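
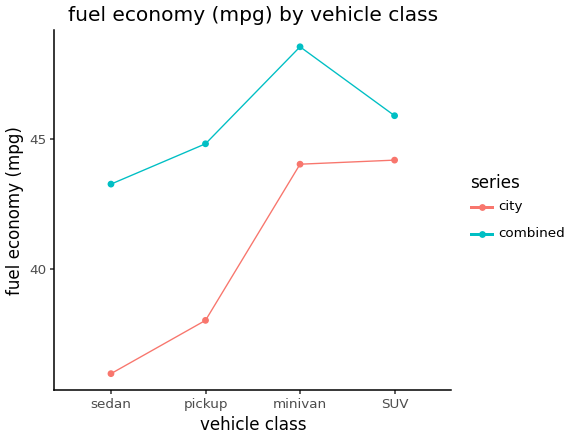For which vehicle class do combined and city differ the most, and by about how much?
sedan: combined ≈ 44, city ≈ 36 → gap ≈ 8. Next-largest (pickup) is only ≈ 6.

sedan, ≈ 8 mpg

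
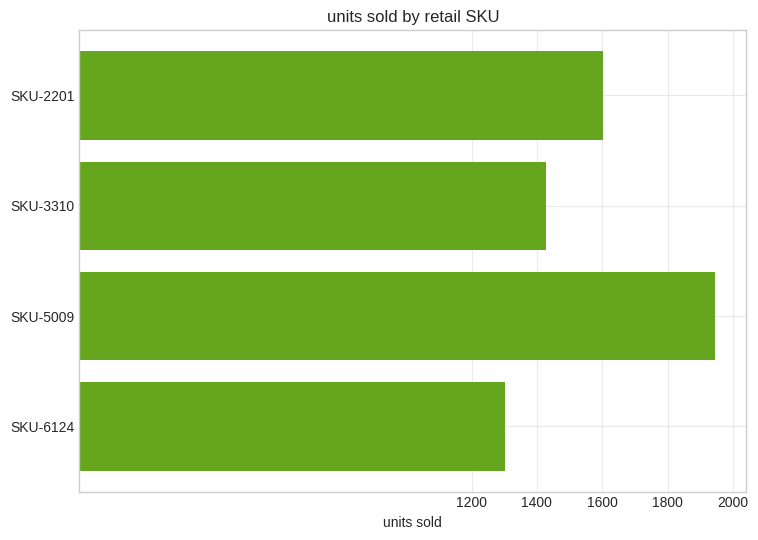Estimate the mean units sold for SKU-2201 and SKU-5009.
(1600 + 2000) / 2 ≈ 1800.

≈ 1800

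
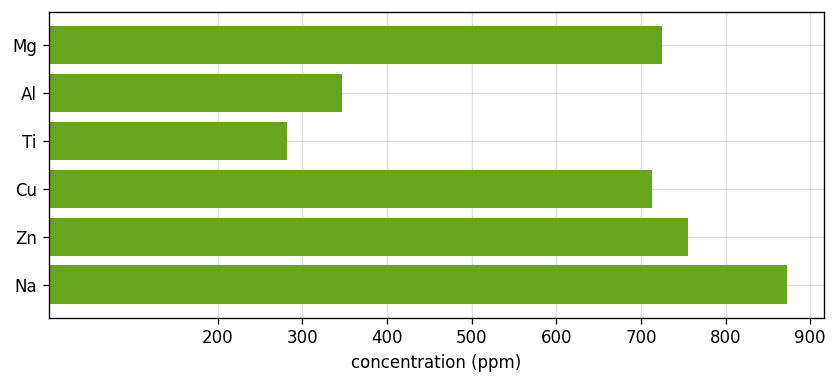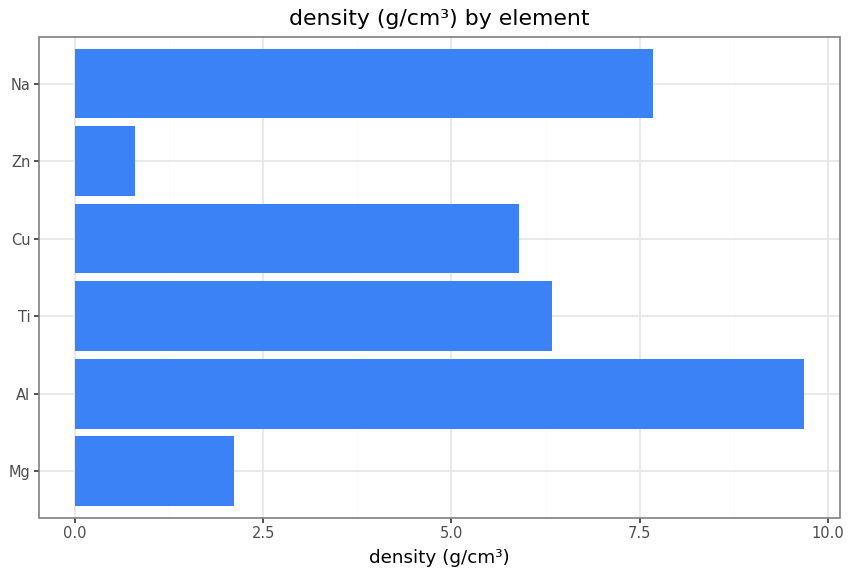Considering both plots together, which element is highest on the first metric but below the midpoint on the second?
Zn

Chart 2 median density (g/cm³) ≈ 6; below-median elements: Mg, Cu, Zn. Among those, Zn has the highest concentration (ppm) (≈ 800).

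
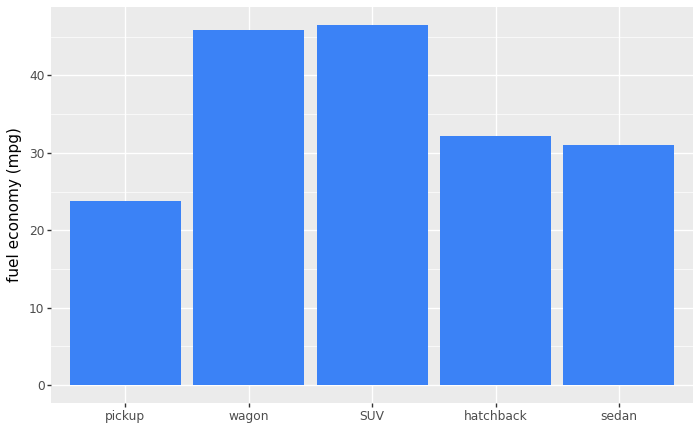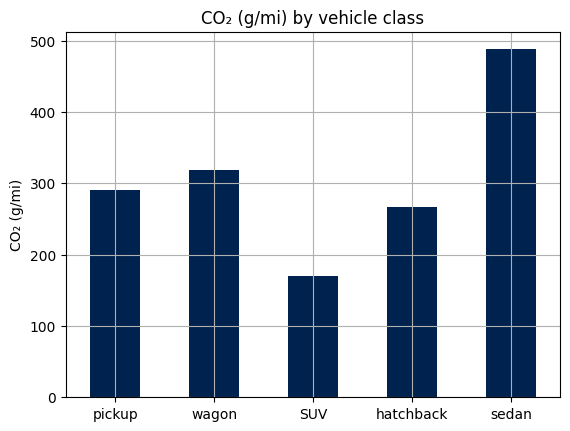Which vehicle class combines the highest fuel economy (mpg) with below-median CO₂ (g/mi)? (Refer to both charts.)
SUV

Chart 2 median CO₂ (g/mi) ≈ 300; below-median vehicle classes: SUV, hatchback. Among those, SUV has the highest fuel economy (mpg) (≈ 45).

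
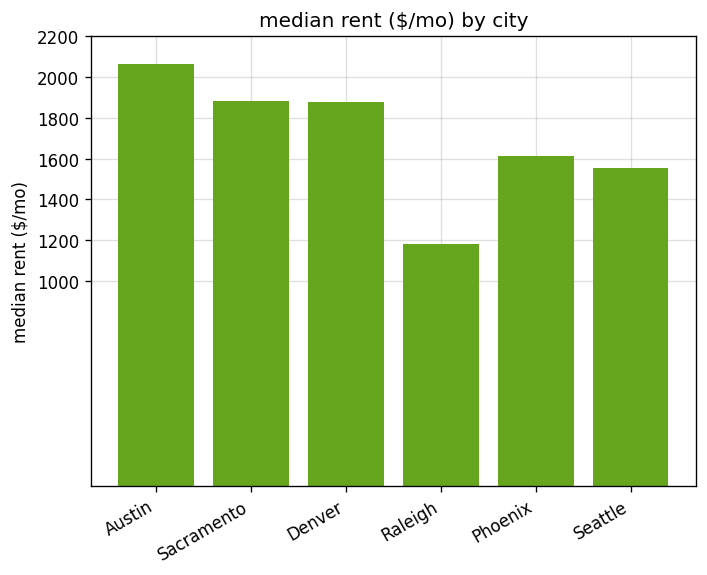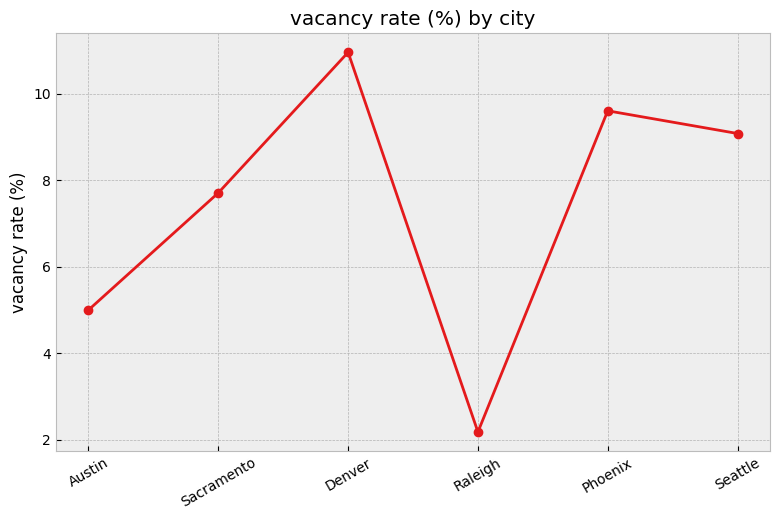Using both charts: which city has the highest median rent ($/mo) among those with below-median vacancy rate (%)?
Austin

Chart 2 median vacancy rate (%) ≈ 8; below-median cities: Austin, Sacramento, Raleigh. Among those, Austin has the highest median rent ($/mo) (≈ 2000).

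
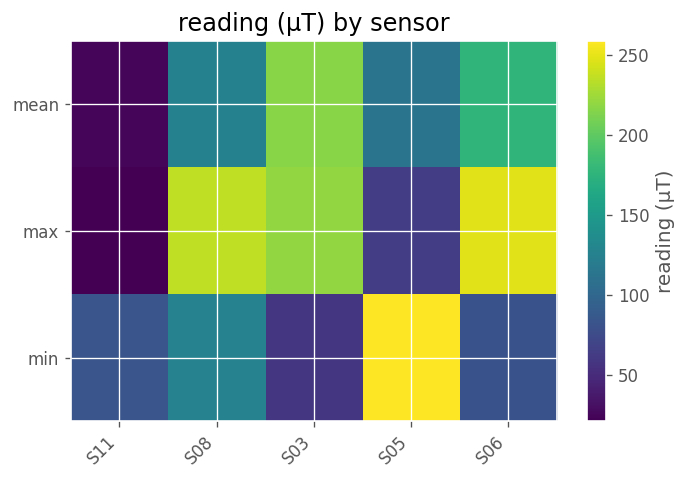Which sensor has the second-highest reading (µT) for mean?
Top 3 for mean: S03 ≈ 220, S06 ≈ 180, S08 ≈ 120.

S06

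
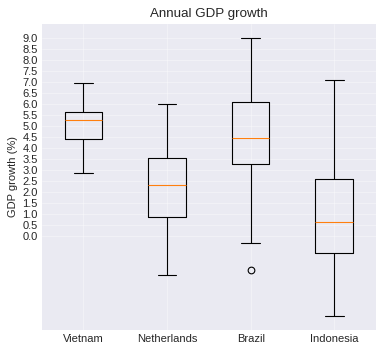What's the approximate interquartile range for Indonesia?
≈ 3.5

Q3 ≈ 2.5, Q1 ≈ -1.0; IQR ≈ 3.5.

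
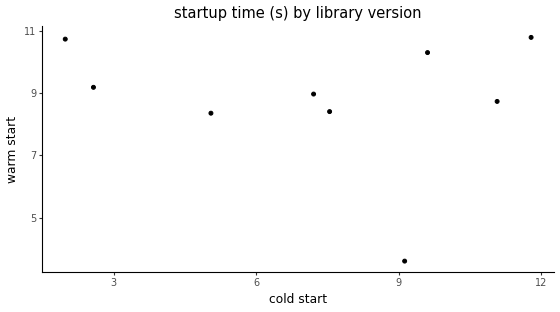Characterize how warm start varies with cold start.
no clear correlation

Points are roughly uncorrelated; weak (|r| ≈ 0.1).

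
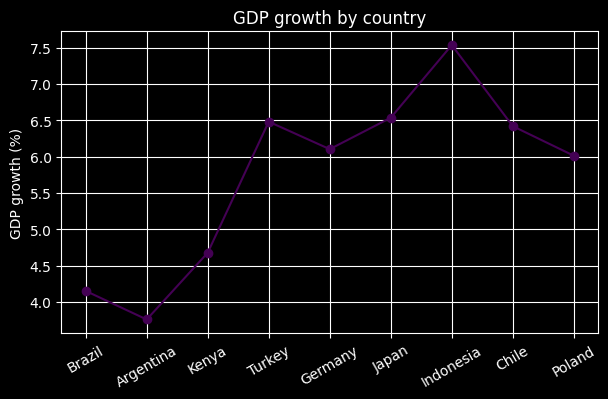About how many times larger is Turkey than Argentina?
Turkey ≈ 6.5, Argentina ≈ 4.0; 6.5/4.0 ≈ 1.62.

≈ 1.62×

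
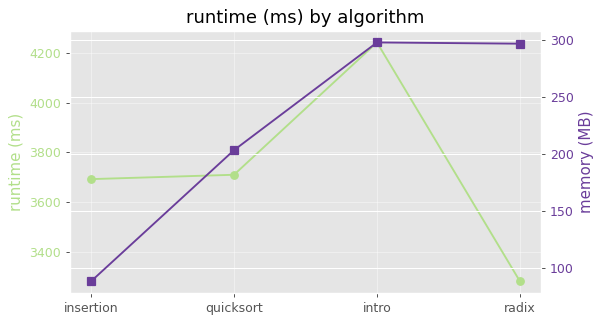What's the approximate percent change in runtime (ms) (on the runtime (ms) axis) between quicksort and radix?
≈ -10.8%

quicksort ≈ 3700, radix ≈ 3300; (3300 − 3700) / 3700 ≈ -10.8%.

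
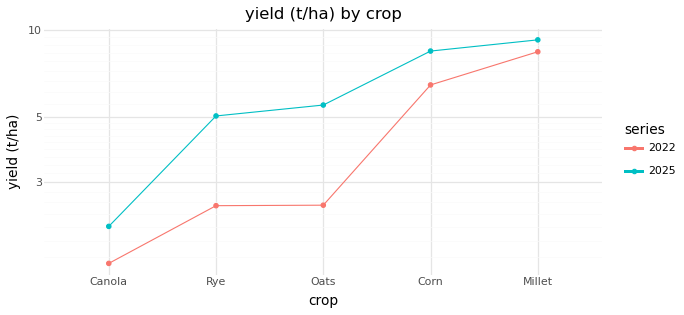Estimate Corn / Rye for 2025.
≈ 1.6×

Corn ≈ 8, Rye ≈ 5; 8/5 ≈ 1.6.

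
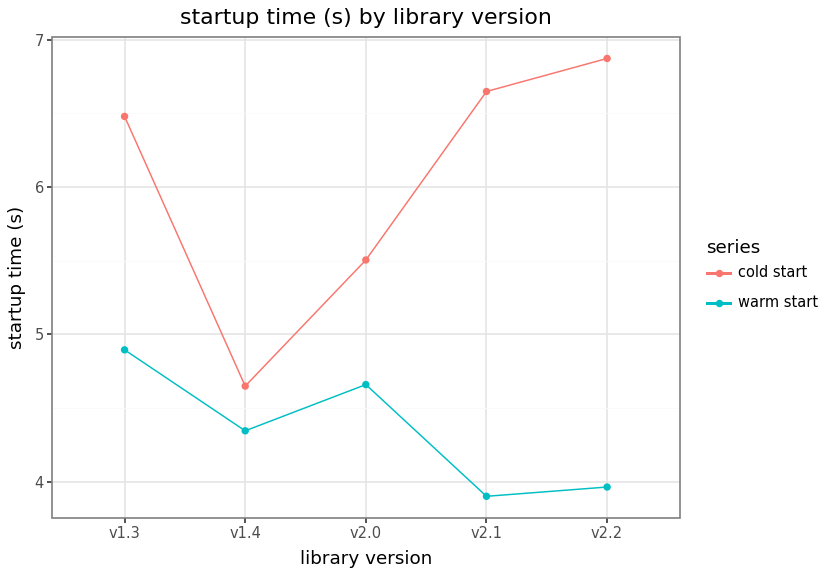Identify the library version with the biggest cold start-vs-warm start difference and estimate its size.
v2.2: cold start ≈ 7.0, warm start ≈ 4.0 → gap ≈ 3.0. Next-largest (v2.1) is only ≈ 2.5.

v2.2, ≈ 3.0 s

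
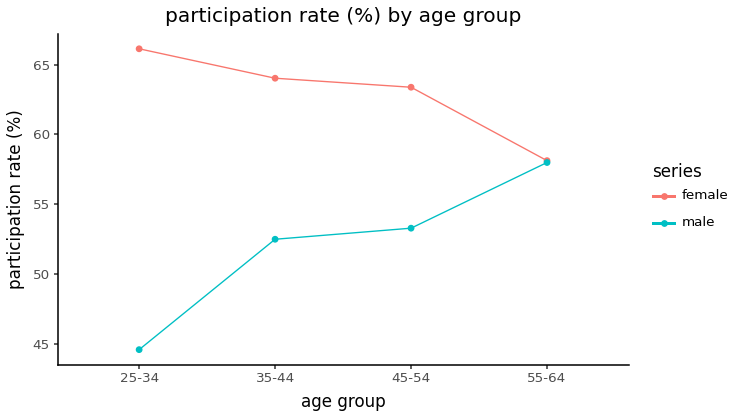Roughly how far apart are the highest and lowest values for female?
≈ 8

Max 25-34 ≈ 66, min 55-64 ≈ 58; range ≈ 8.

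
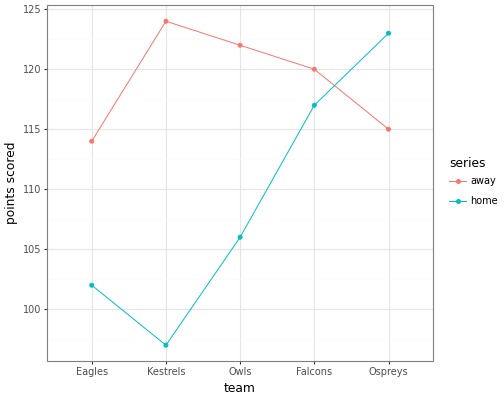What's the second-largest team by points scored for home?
Falcons

Top 3 for home: Ospreys ≈ 125, Falcons ≈ 115, Owls ≈ 105.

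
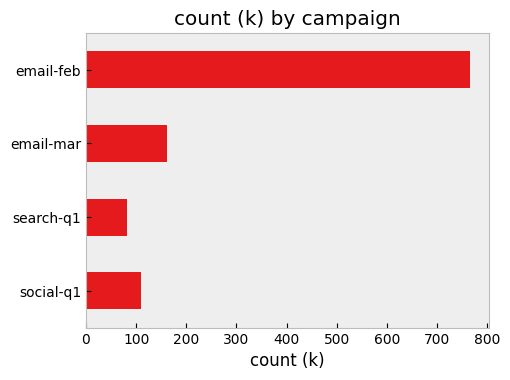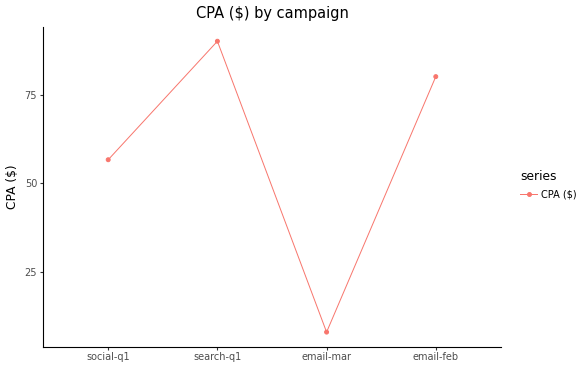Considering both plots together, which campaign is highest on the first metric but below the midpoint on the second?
Chart 2 median CPA ($) ≈ 70; below-median campaigns: social-q1, email-mar. Among those, email-mar has the highest count (k) (≈ 200).

email-mar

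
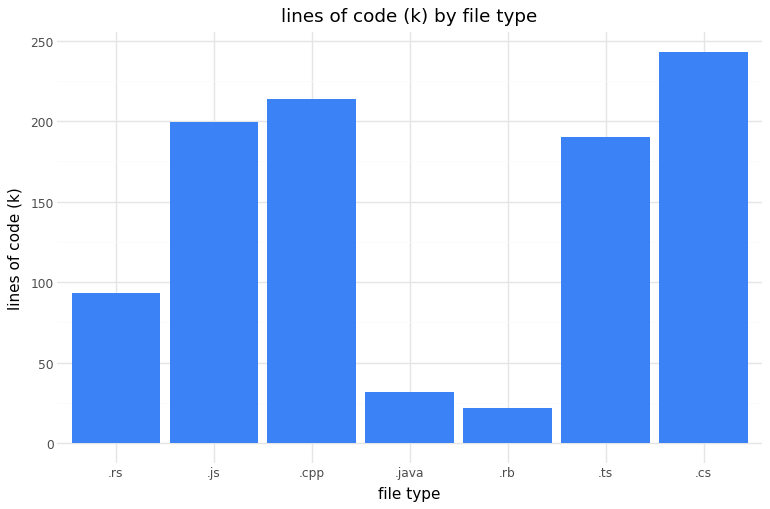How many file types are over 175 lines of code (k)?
4

Above 175: .js, .cpp, .ts, .cs.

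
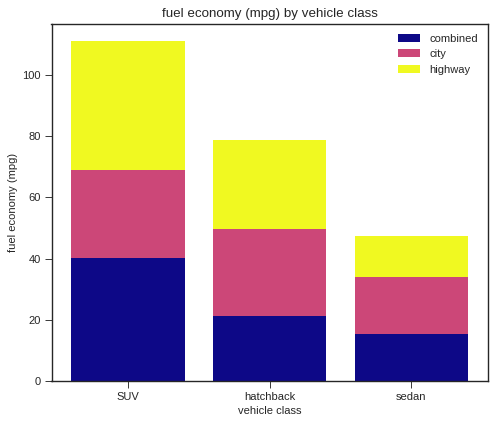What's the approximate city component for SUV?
≈ 30

city top ≈ 70, bottom ≈ 40; segment ≈ 30.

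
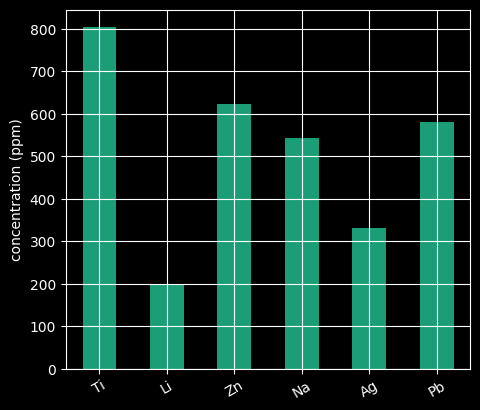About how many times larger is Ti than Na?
Ti ≈ 800, Na ≈ 500; 800/500 ≈ 1.6.

≈ 1.6×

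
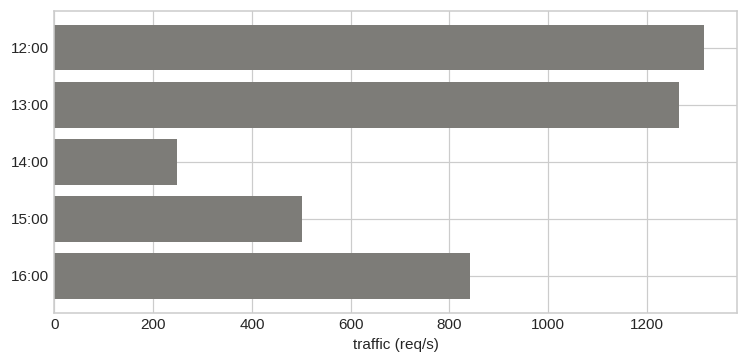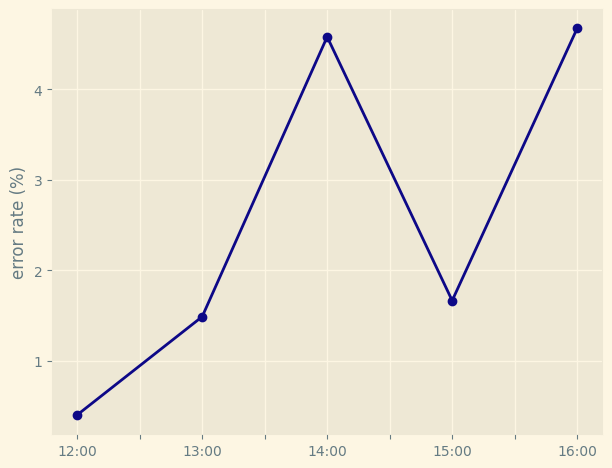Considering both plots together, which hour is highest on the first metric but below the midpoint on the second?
Chart 2 median error rate (%) ≈ 1.5; below-median hours: 12:00, 13:00. Among those, 12:00 has the highest traffic (req/s) (≈ 1400).

12:00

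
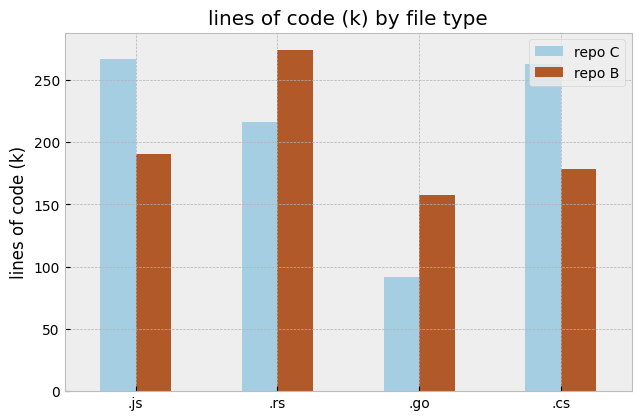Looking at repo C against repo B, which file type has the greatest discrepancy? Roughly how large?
.cs, ≈ 100 k

.cs: repo C ≈ 275, repo B ≈ 175 → gap ≈ 100. Next-largest (.js) is only ≈ 75.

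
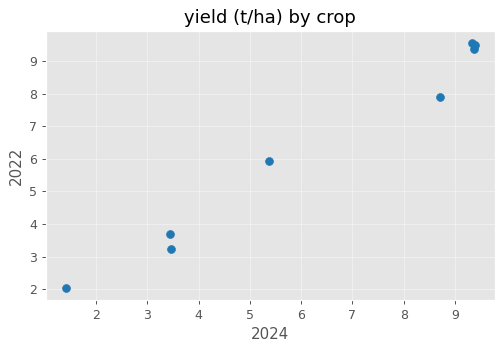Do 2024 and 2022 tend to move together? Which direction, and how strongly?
Points are positively correlated; strong (|r| ≈ 1.0).

positive, strong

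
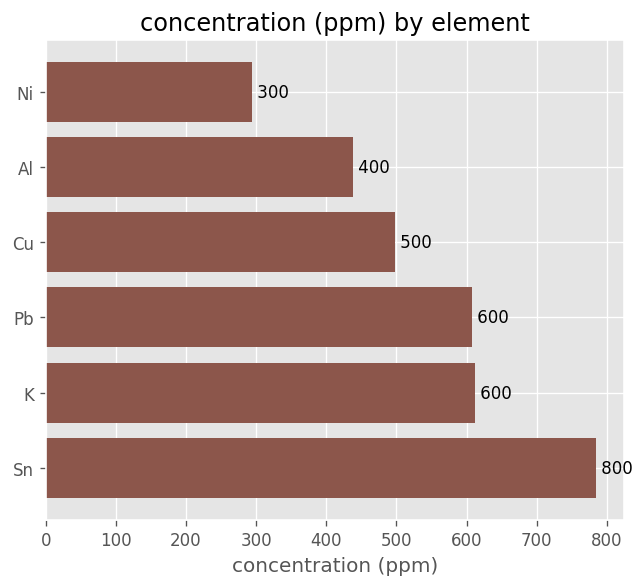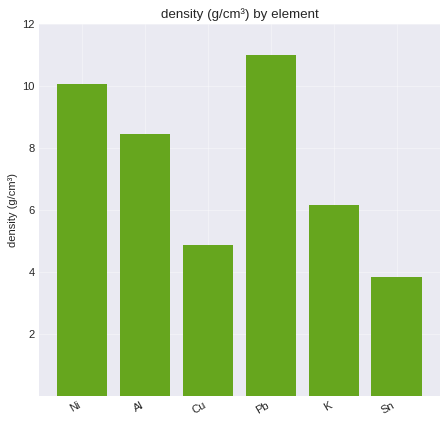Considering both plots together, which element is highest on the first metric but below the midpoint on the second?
Chart 2 median density (g/cm³) ≈ 8; below-median elements: Cu, K, Sn. Among those, Sn has the highest concentration (ppm) (≈ 800).

Sn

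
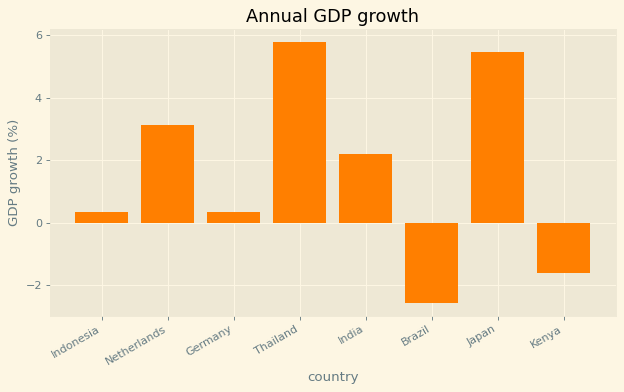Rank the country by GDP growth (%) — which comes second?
Top 3: Thailand ≈ 6, Japan ≈ 5, Netherlands ≈ 3.

Japan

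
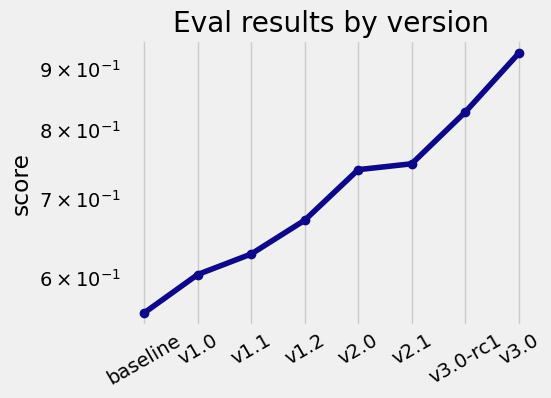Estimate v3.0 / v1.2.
≈ 1.46×

v3.0 ≈ 0.95, v1.2 ≈ 0.65; 0.95/0.65 ≈ 1.46.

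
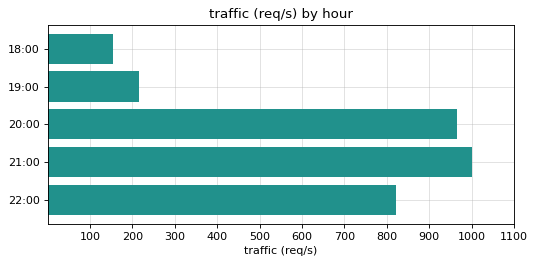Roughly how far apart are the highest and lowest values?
≈ 800

Max 21:00 ≈ 1000, min 18:00 ≈ 200; range ≈ 800.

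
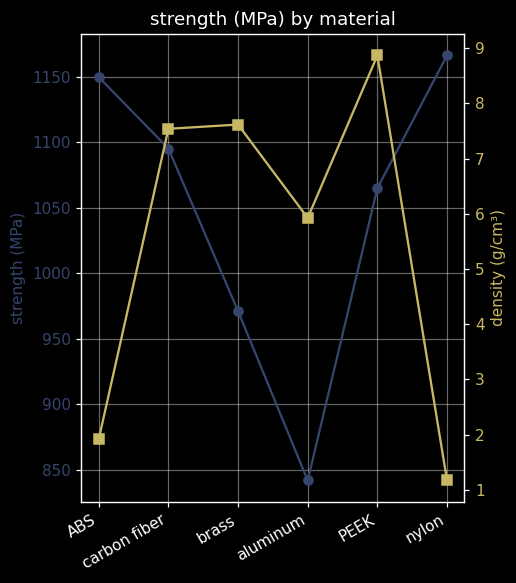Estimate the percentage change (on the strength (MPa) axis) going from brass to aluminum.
≈ -10.5%

brass ≈ 950, aluminum ≈ 850; (850 − 950) / 950 ≈ -10.5%.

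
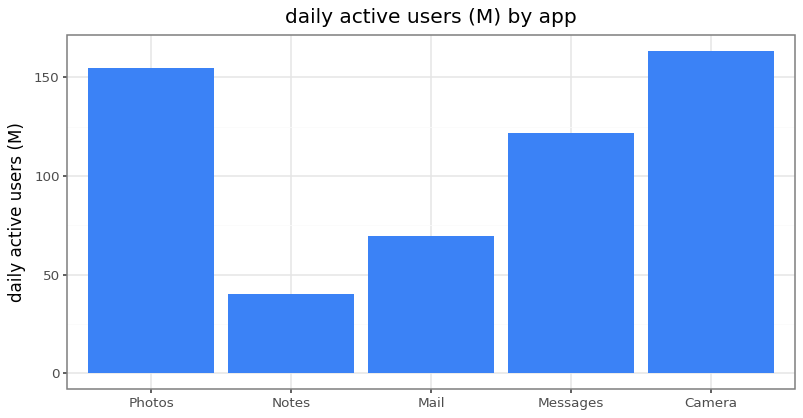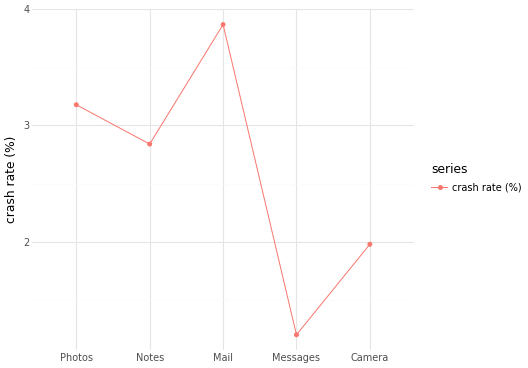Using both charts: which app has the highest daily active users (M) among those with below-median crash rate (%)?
Camera

Chart 2 median crash rate (%) ≈ 3; below-median apps: Messages, Camera. Among those, Camera has the highest daily active users (M) (≈ 160).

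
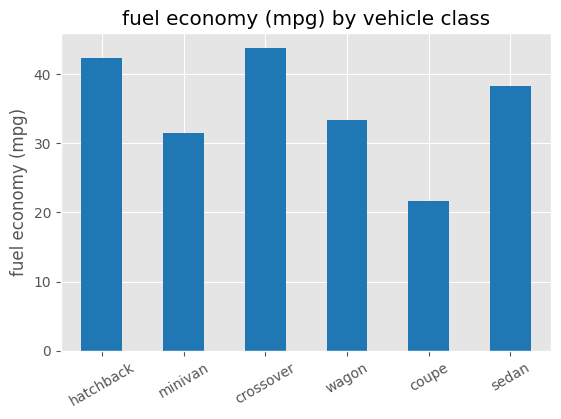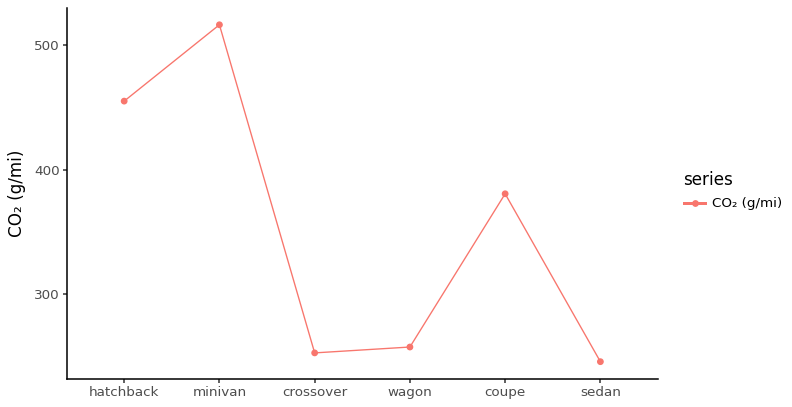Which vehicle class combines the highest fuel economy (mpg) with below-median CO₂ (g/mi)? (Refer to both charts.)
crossover

Chart 2 median CO₂ (g/mi) ≈ 300; below-median vehicle classes: crossover, wagon, sedan. Among those, crossover has the highest fuel economy (mpg) (≈ 45).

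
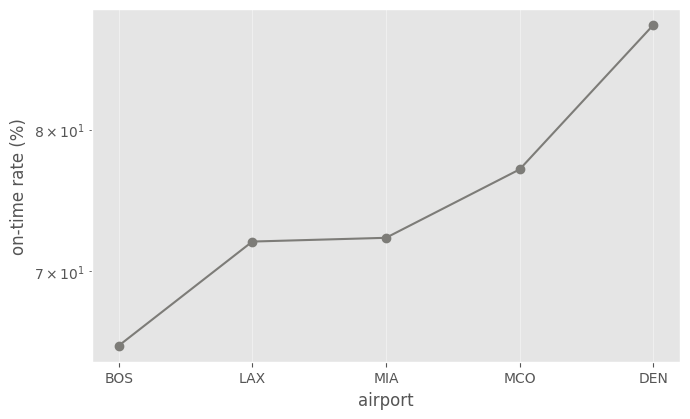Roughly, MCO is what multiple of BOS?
MCO ≈ 78, BOS ≈ 66; 78/66 ≈ 1.18.

≈ 1.18×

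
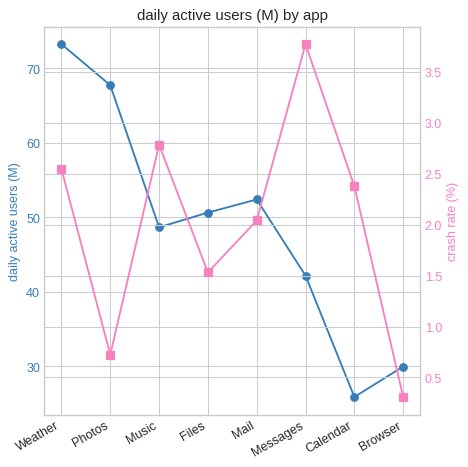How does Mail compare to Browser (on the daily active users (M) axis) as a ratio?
≈ 1.67×

Mail ≈ 50, Browser ≈ 30; 50/30 ≈ 1.67.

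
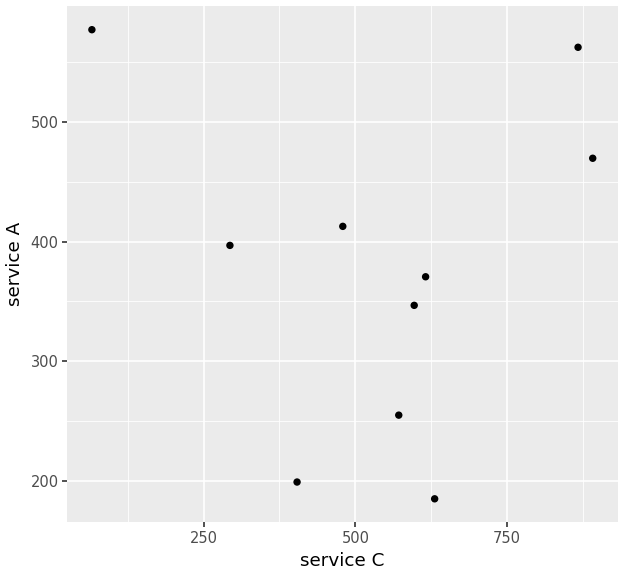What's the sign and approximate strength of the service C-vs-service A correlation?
no clear correlation

Points are roughly uncorrelated; weak (|r| ≈ 0.0).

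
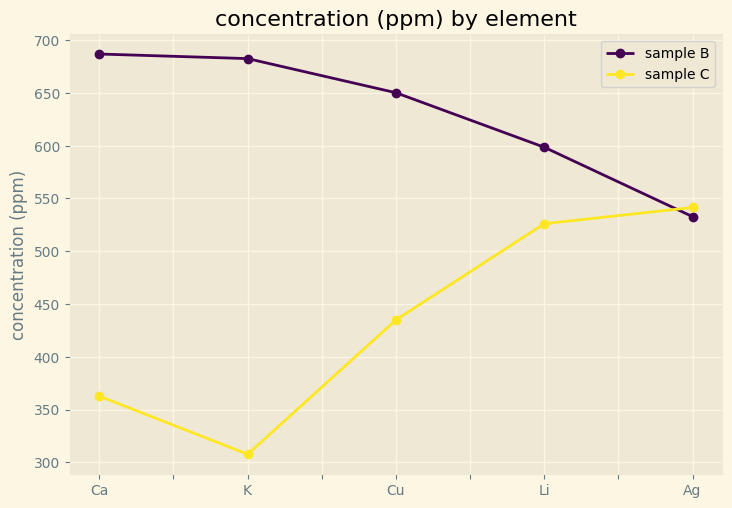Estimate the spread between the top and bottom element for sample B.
Max Ca ≈ 700, min Ag ≈ 550; range ≈ 150.

≈ 150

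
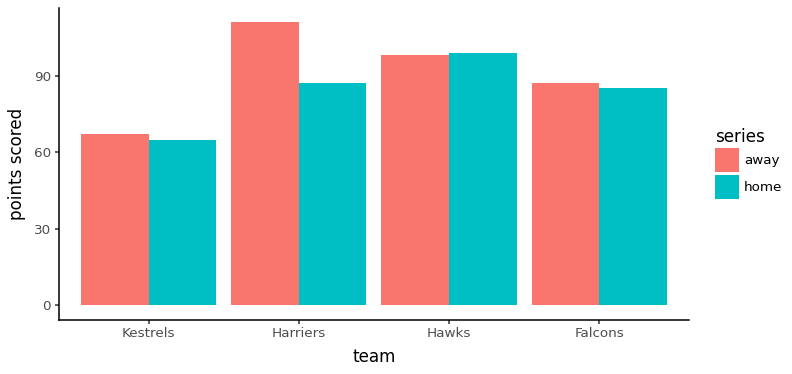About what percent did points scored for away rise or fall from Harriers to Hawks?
≈ -9.1%

Harriers ≈ 110, Hawks ≈ 100; (100 − 110) / 110 ≈ -9.1%.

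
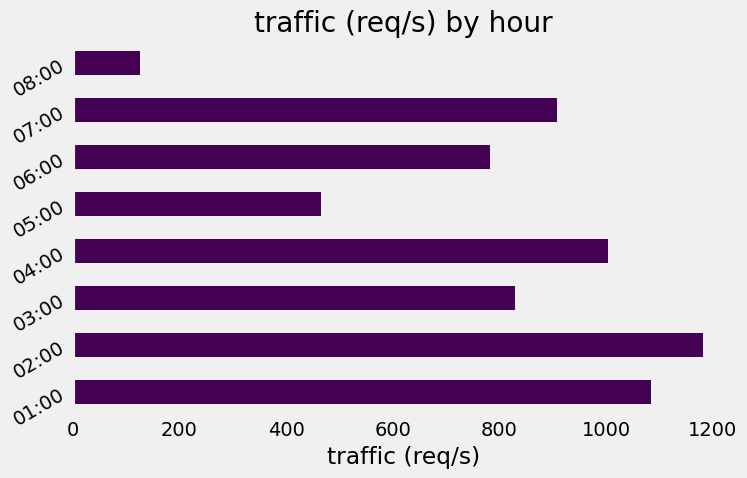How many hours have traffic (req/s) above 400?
7

Above 400: 01:00, 02:00, 03:00, 04:00, 05:00, 06:00, 07:00.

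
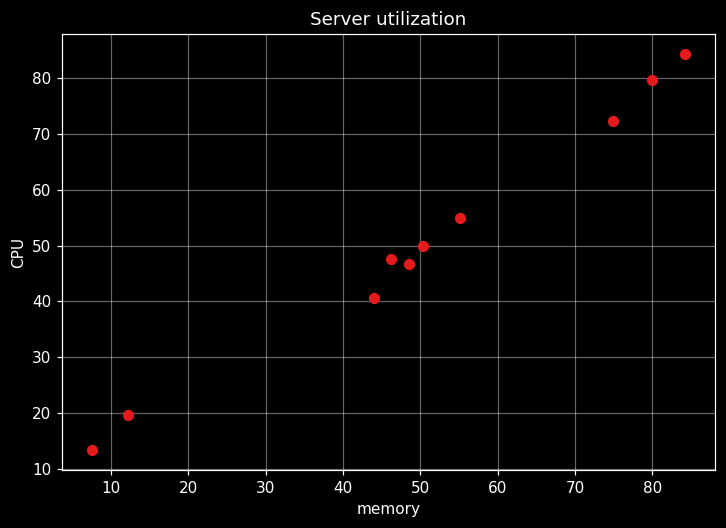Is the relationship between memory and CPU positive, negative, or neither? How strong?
positive, strong

Points are positively correlated; strong (|r| ≈ 1.0).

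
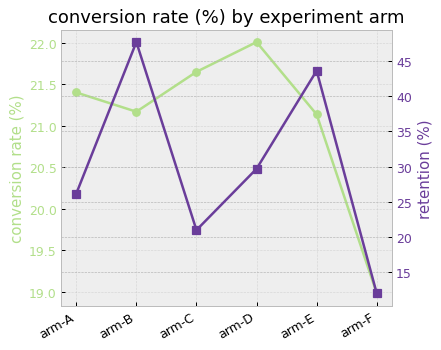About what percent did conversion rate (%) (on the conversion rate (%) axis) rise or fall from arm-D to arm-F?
≈ -13.6%

arm-D ≈ 22.0, arm-F ≈ 19.0; (19.0 − 22.0) / 22.0 ≈ -13.6%.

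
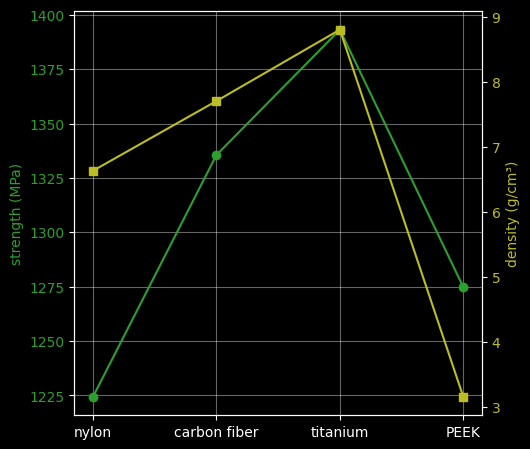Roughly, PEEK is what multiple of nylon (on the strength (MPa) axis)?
PEEK ≈ 1280, nylon ≈ 1220; 1280/1220 ≈ 1.05.

≈ 1.05×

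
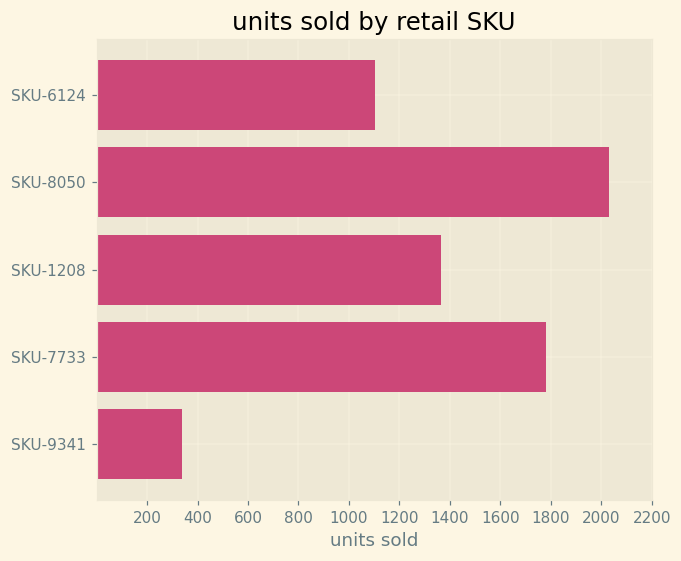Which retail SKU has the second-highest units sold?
Top 3: SKU-8050 ≈ 2000, SKU-7733 ≈ 1800, SKU-1208 ≈ 1400.

SKU-7733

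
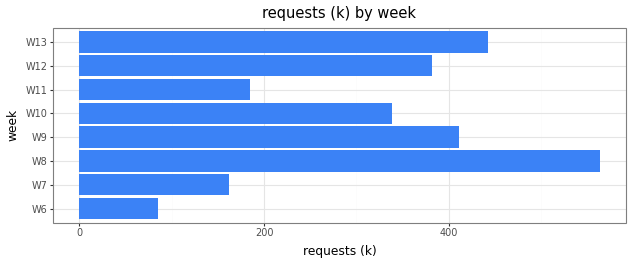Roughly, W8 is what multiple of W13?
≈ 1.22×

W8 ≈ 550, W13 ≈ 450; 550/450 ≈ 1.22.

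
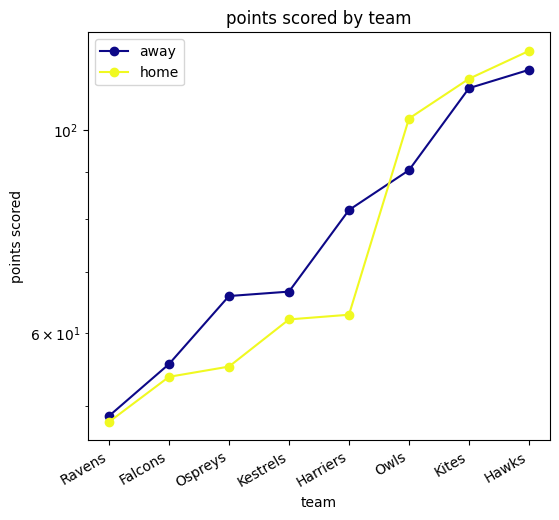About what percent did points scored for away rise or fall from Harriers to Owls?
Harriers ≈ 80, Owls ≈ 90; (90 − 80) / 80 ≈ +12.5%.

≈ +12.5%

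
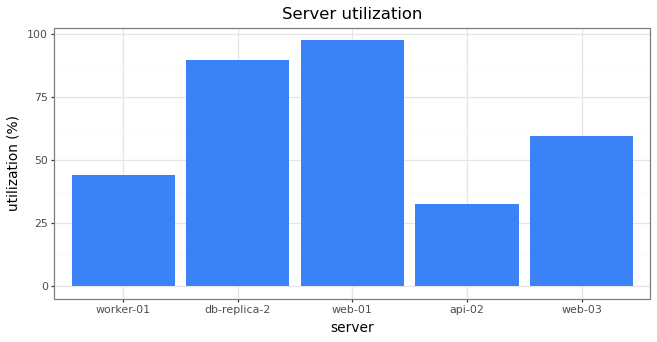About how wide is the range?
≈ 70

Max web-01 ≈ 100, min api-02 ≈ 30; range ≈ 70.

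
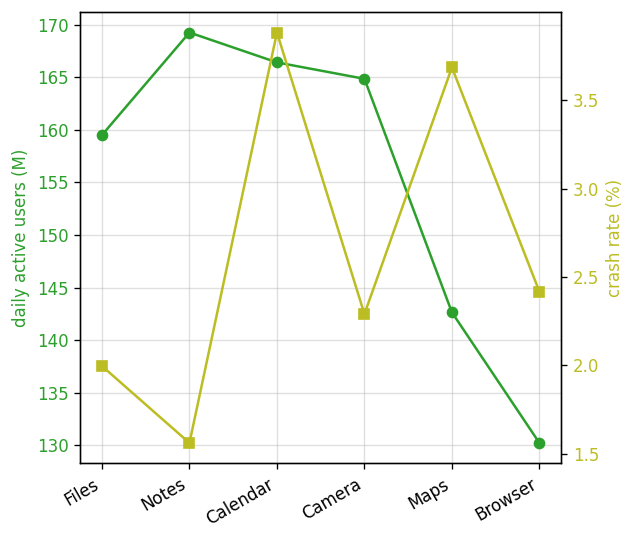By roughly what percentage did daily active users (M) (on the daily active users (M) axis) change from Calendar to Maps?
Calendar ≈ 165, Maps ≈ 145; (145 − 165) / 165 ≈ -12.1%.

≈ -12.1%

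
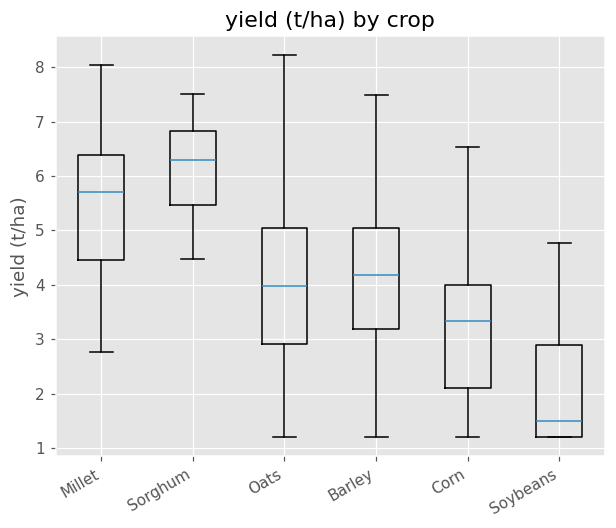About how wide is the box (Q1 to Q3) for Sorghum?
≈ 1.5

Q3 ≈ 7.0, Q1 ≈ 5.5; IQR ≈ 1.5.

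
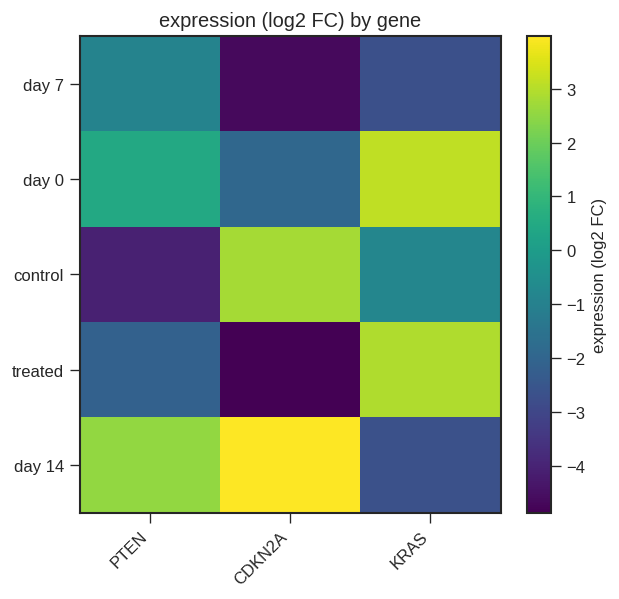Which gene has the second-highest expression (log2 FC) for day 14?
Top 3 for day 14: CDKN2A ≈ 4, PTEN ≈ 3, KRAS ≈ -3.

PTEN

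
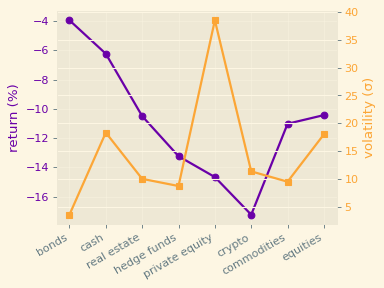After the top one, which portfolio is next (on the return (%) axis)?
Top 3 (on the return (%) axis): bonds ≈ -4, cash ≈ -6, equities ≈ -10.

cash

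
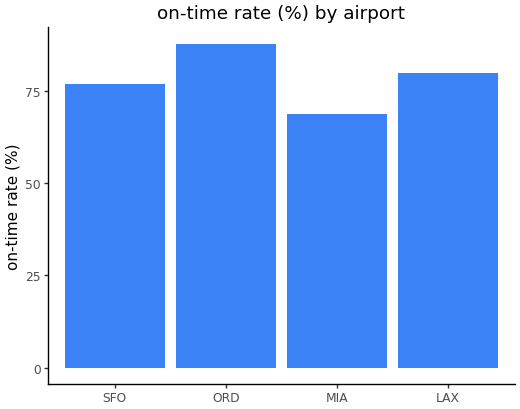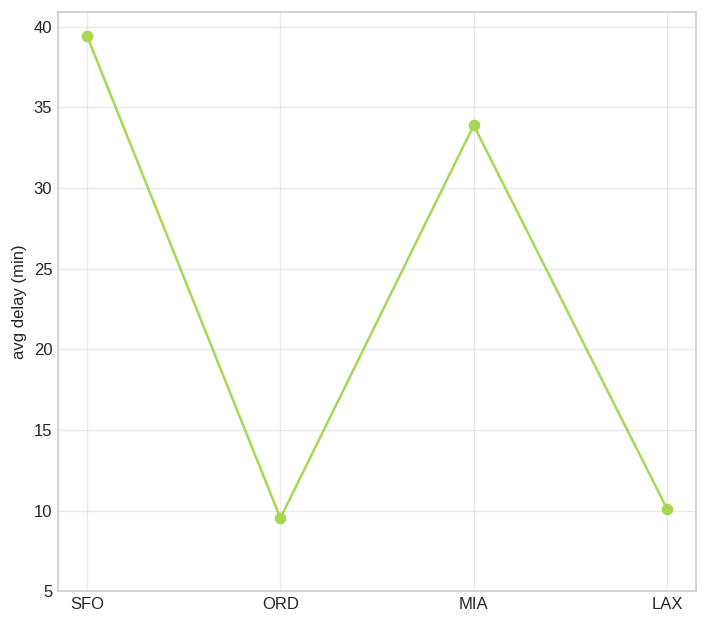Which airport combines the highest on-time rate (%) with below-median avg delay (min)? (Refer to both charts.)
Chart 2 median avg delay (min) ≈ 20; below-median airports: ORD, LAX. Among those, ORD has the highest on-time rate (%) (≈ 90).

ORD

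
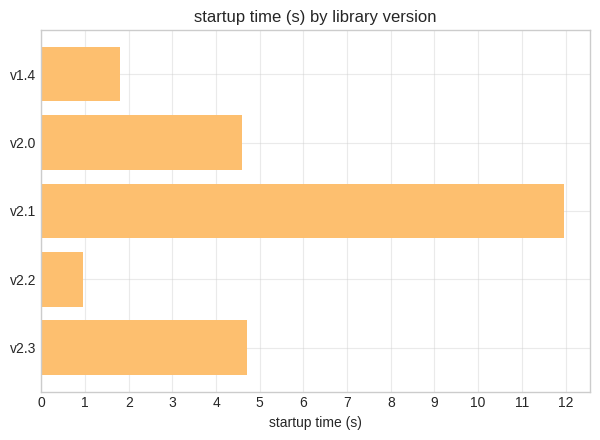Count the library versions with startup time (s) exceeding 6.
1

Above 6: v2.1.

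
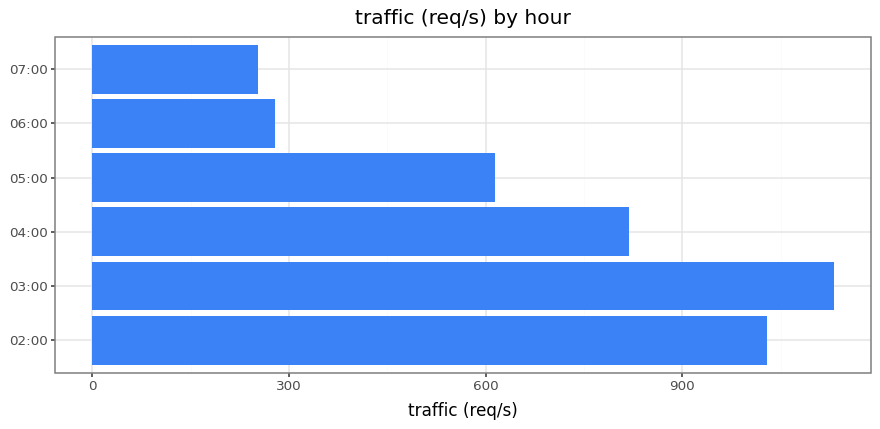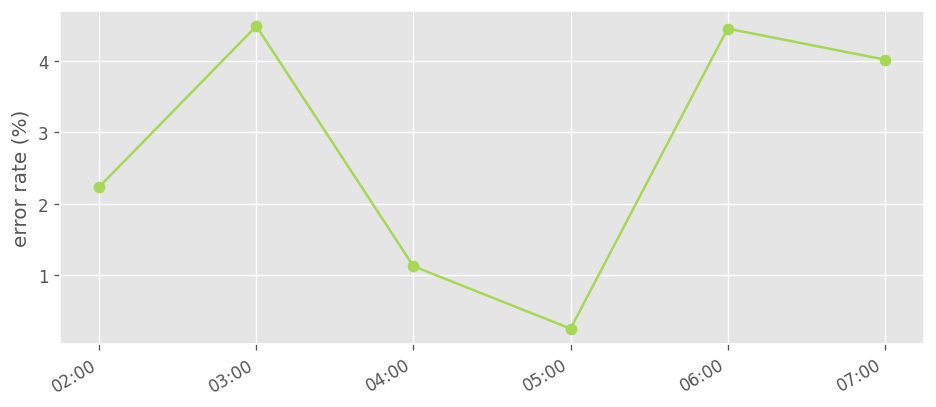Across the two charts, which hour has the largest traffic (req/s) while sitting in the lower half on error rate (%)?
02:00

Chart 2 median error rate (%) ≈ 3; below-median hours: 02:00, 04:00, 05:00. Among those, 02:00 has the highest traffic (req/s) (≈ 1000).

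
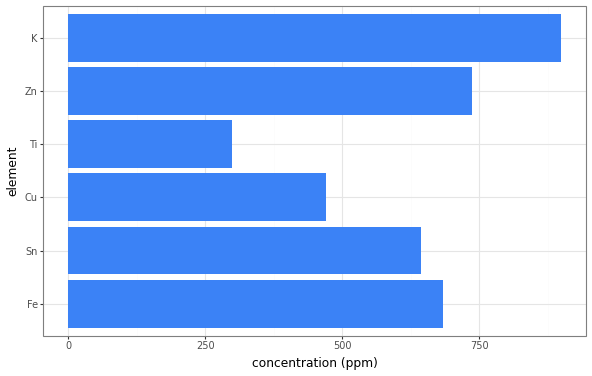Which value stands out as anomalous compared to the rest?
Ti ≈ 300; the rest sit between ≈ 500 and ≈ 900.

Ti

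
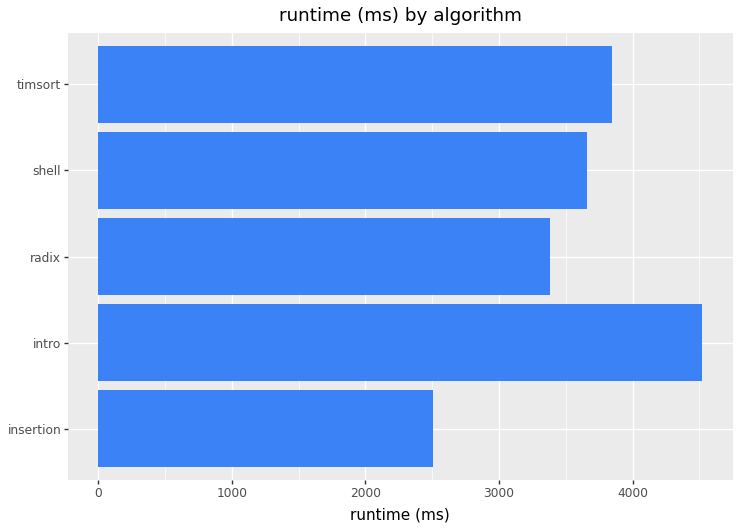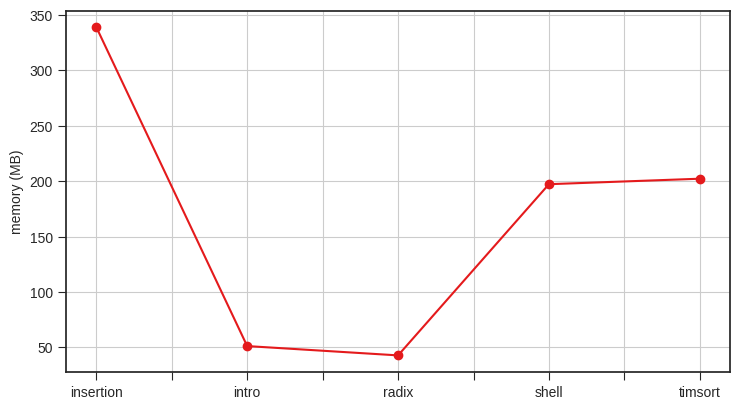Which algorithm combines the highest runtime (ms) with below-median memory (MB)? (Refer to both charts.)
Chart 2 median memory (MB) ≈ 200; below-median algorithms: intro, radix. Among those, intro has the highest runtime (ms) (≈ 4500).

intro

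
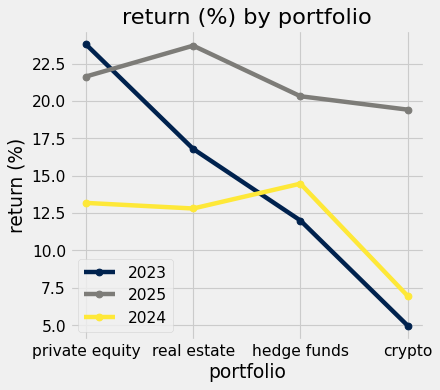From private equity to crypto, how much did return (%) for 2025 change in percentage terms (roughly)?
private equity ≈ 22, crypto ≈ 20; (20 − 22) / 22 ≈ -9.1%.

≈ -9.1%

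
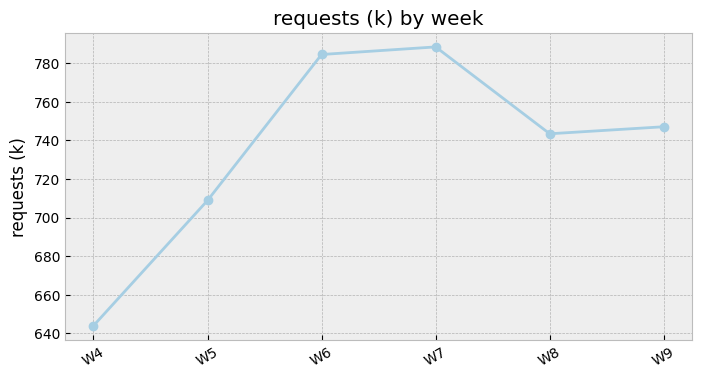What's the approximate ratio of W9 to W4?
W9 ≈ 740, W4 ≈ 640; 740/640 ≈ 1.16.

≈ 1.16×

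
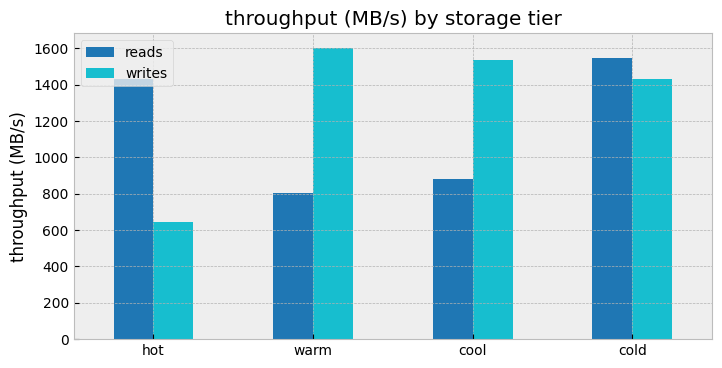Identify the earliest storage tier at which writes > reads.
hot: writes ≈ 600 vs reads ≈ 1400 (not yet); warm: writes ≈ 1600 vs reads ≈ 800 (first crossover).

warm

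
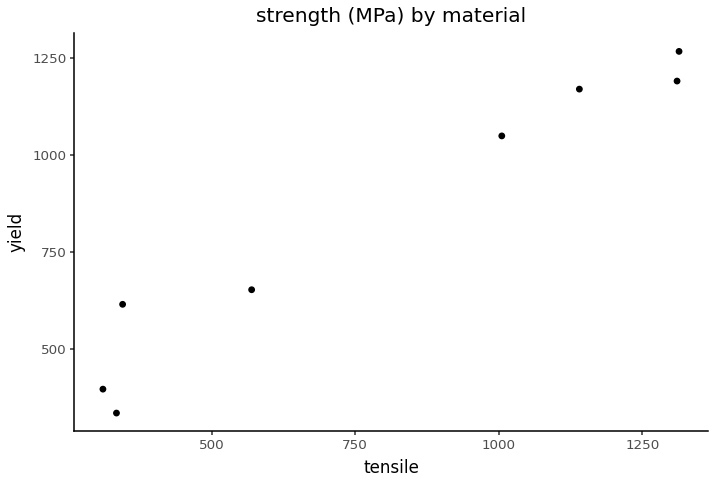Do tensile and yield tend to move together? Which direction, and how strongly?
Points are positively correlated; strong (|r| ≈ 1.0).

positive, strong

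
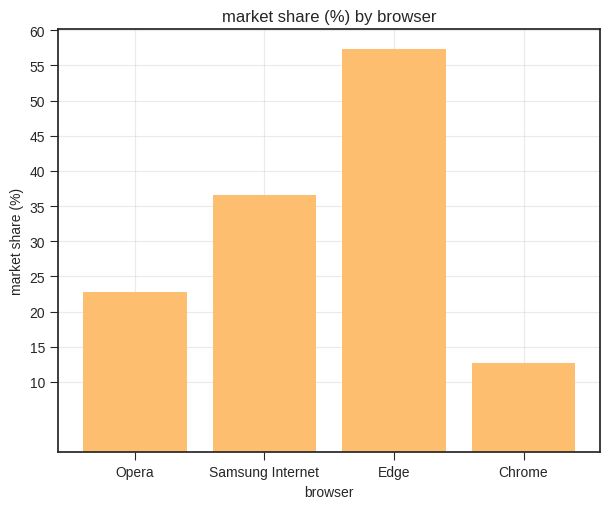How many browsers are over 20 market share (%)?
3

Above 20: Opera, Samsung Internet, Edge.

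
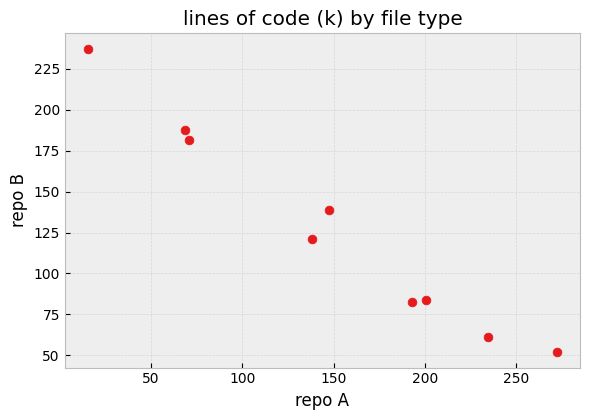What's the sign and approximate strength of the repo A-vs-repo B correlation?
Points are negatively correlated; strong (|r| ≈ 1.0).

negative, strong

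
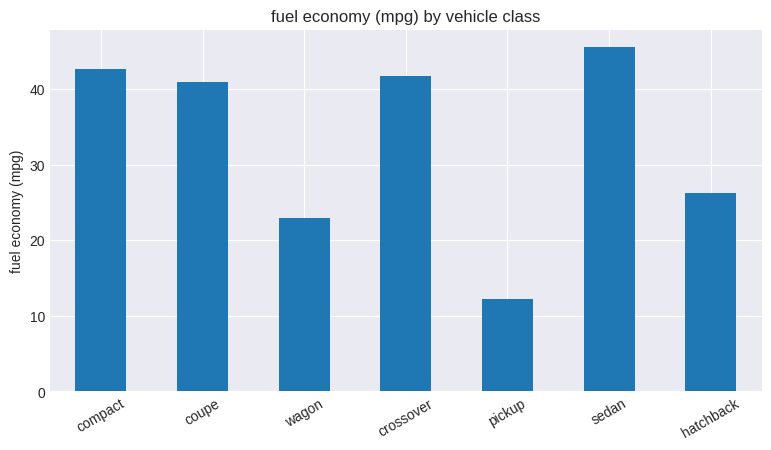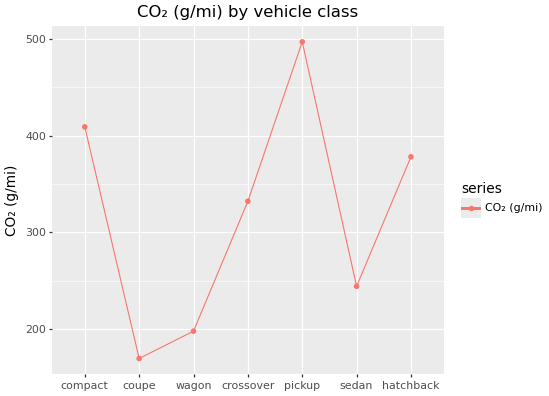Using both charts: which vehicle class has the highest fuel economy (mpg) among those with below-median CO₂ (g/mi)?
sedan

Chart 2 median CO₂ (g/mi) ≈ 350; below-median vehicle classes: coupe, wagon, sedan. Among those, sedan has the highest fuel economy (mpg) (≈ 45).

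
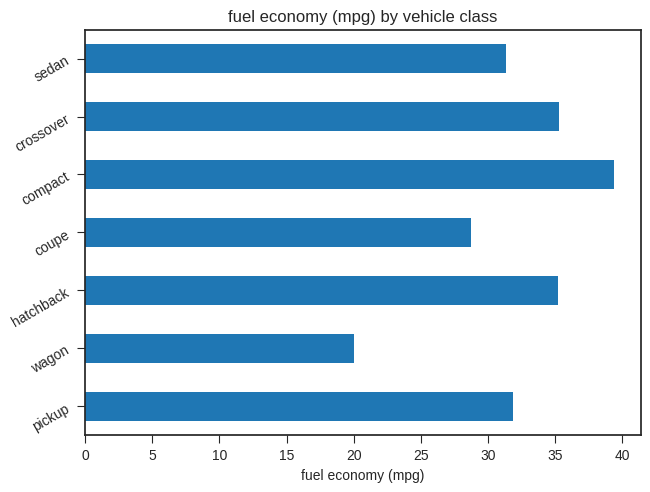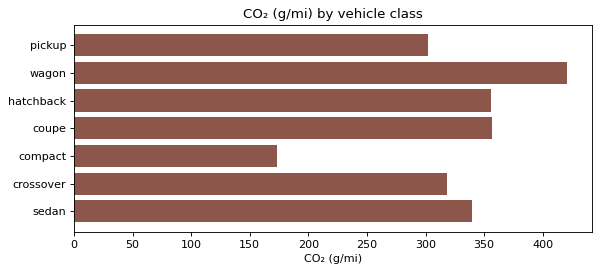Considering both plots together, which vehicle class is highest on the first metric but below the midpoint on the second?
Chart 2 median CO₂ (g/mi) ≈ 350; below-median vehicle classes: pickup, compact, crossover. Among those, compact has the highest fuel economy (mpg) (≈ 40).

compact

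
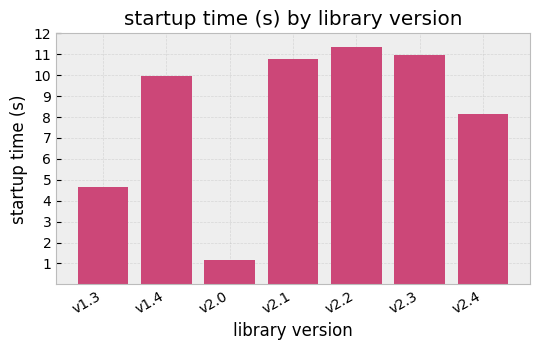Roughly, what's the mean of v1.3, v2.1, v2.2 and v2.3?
(5 + 11 + 11 + 11) / 4 ≈ 10.

≈ 10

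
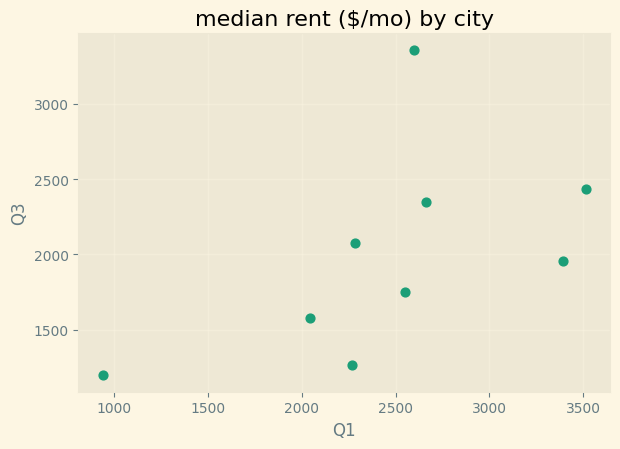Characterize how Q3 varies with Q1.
Points are positively correlated; moderate (|r| ≈ 0.5).

positive, moderate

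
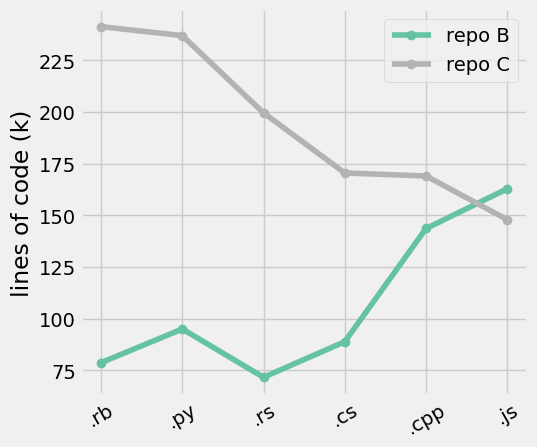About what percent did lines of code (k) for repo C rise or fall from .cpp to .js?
.cpp ≈ 160, .js ≈ 140; (140 − 160) / 160 ≈ -12.5%.

≈ -12.5%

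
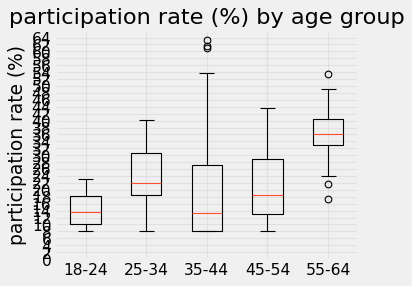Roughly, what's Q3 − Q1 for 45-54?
≈ 16

Q3 ≈ 28, Q1 ≈ 12; IQR ≈ 16.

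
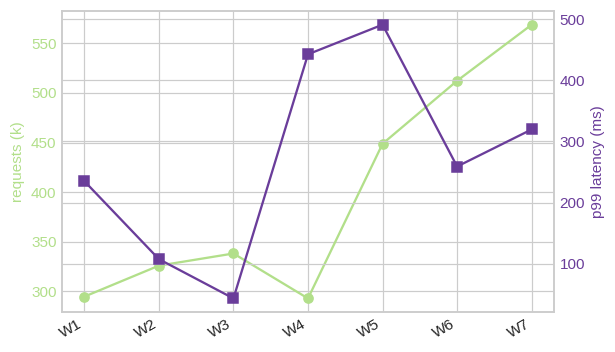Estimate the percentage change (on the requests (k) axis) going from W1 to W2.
≈ +8.3%

W1 ≈ 300, W2 ≈ 325; (325 − 300) / 300 ≈ +8.3%.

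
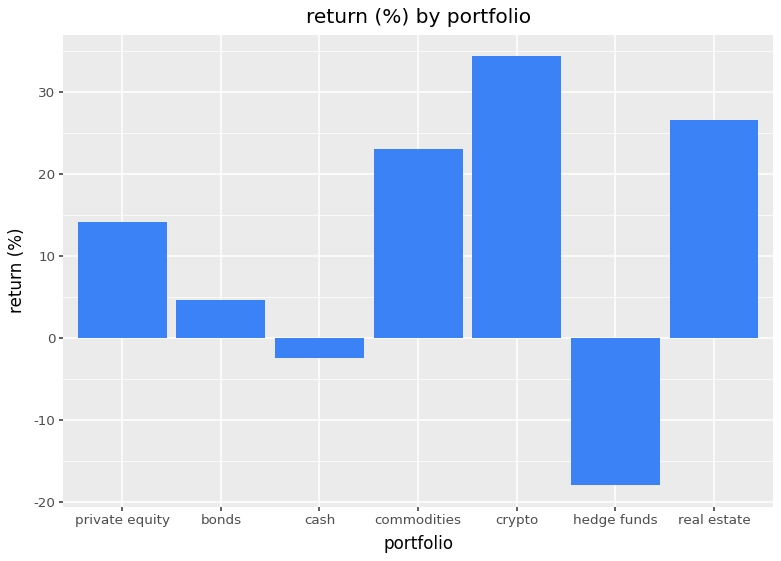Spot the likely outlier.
hedge funds

hedge funds ≈ -20; the rest sit between ≈ 0 and ≈ 35.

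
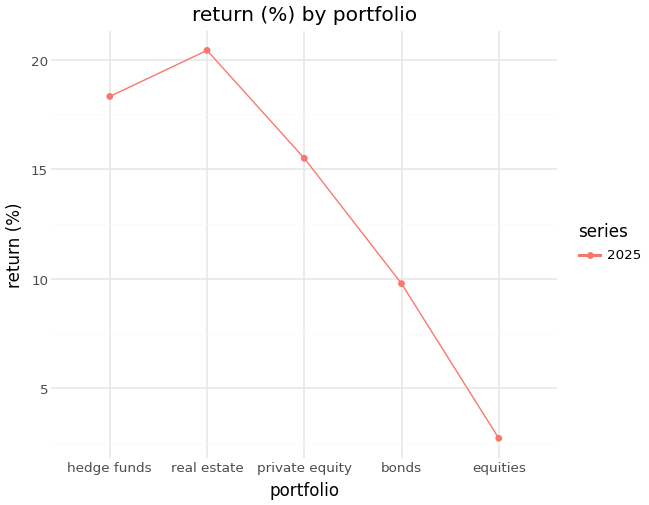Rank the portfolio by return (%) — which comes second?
hedge funds

Top 3: real estate ≈ 20, hedge funds ≈ 18, private equity ≈ 16.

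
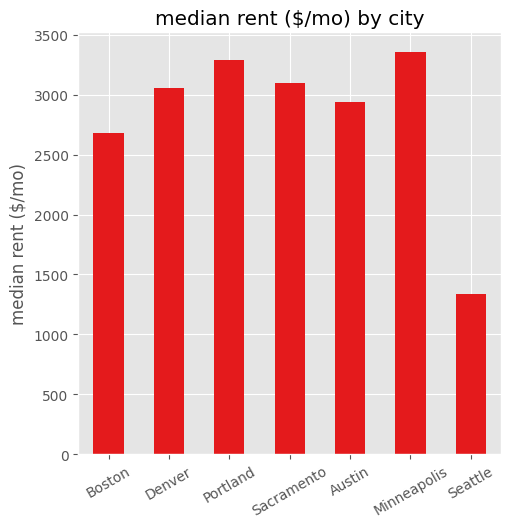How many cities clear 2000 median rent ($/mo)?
6

Above 2000: Boston, Denver, Portland, Sacramento, Austin, Minneapolis.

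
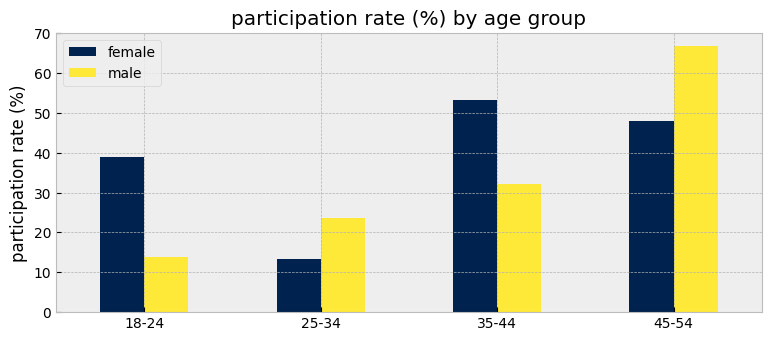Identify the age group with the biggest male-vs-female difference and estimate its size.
18-24, ≈ 30 %

18-24: male ≈ 10, female ≈ 40 → gap ≈ 30. Next-largest (35-44) is only ≈ 20.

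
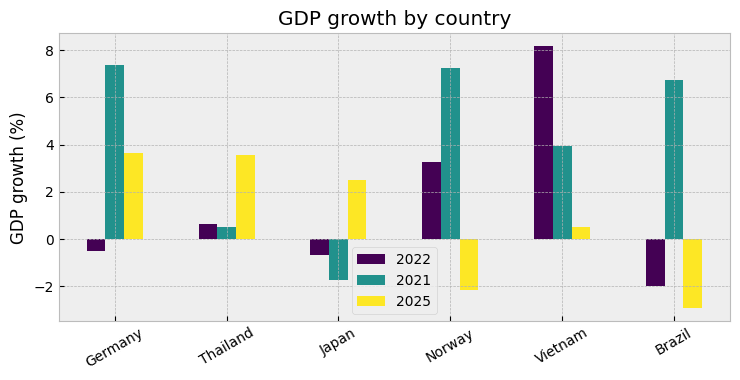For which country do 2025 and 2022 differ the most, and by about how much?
Vietnam: 2025 ≈ 1, 2022 ≈ 8 → gap ≈ 7. Next-largest (Norway) is only ≈ 5.

Vietnam, ≈ 7 %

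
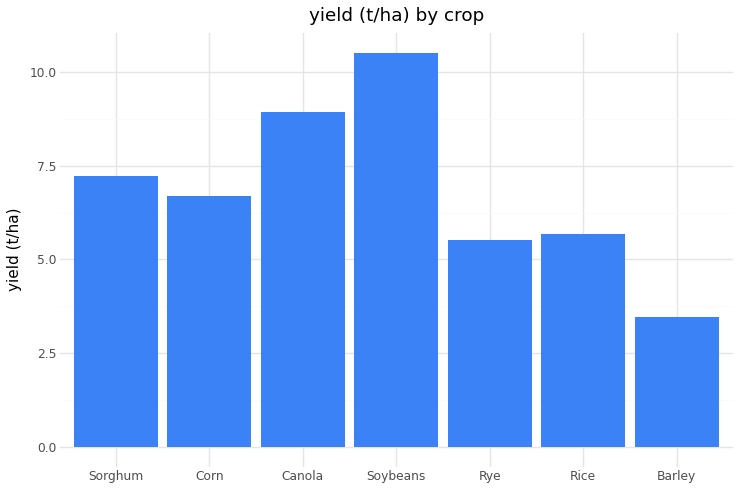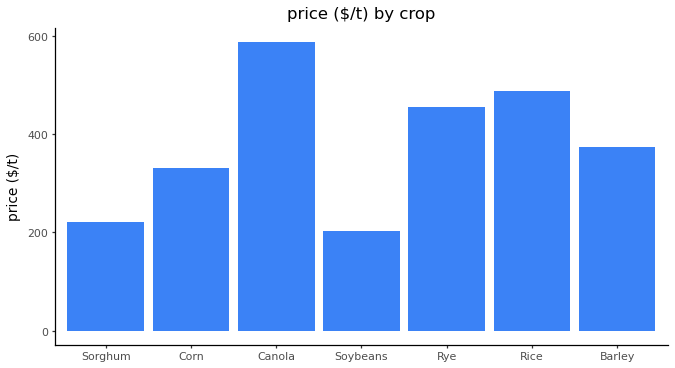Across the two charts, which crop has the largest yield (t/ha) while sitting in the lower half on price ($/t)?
Soybeans

Chart 2 median price ($/t) ≈ 400; below-median crops: Sorghum, Corn, Soybeans. Among those, Soybeans has the highest yield (t/ha) (≈ 11).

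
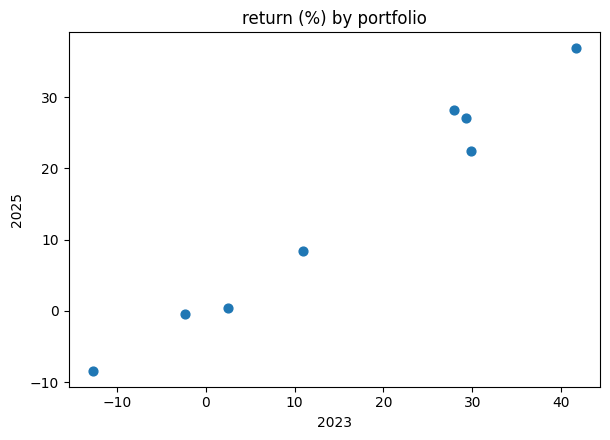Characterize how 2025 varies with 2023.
Points are positively correlated; strong (|r| ≈ 1.0).

positive, strong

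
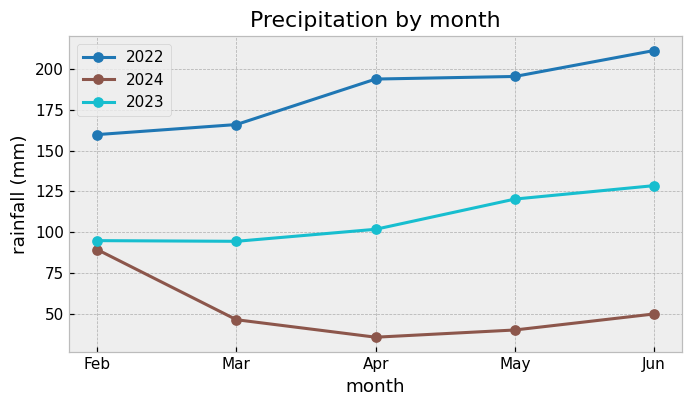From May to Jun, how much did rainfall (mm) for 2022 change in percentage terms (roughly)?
≈ +10%

May ≈ 200, Jun ≈ 220; (220 − 200) / 200 ≈ +10%.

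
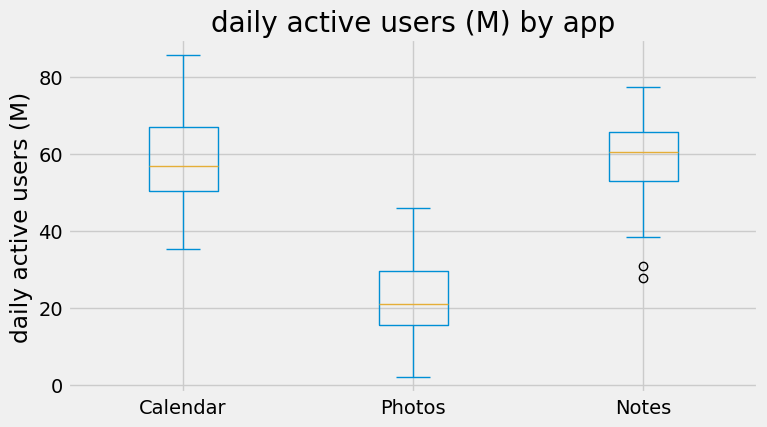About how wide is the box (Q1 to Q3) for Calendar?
Q3 ≈ 65, Q1 ≈ 50; IQR ≈ 15.

≈ 15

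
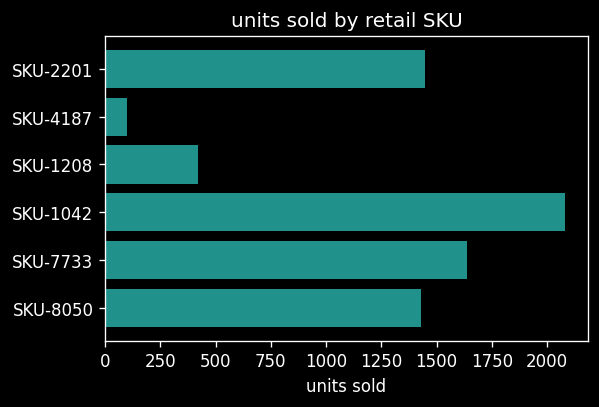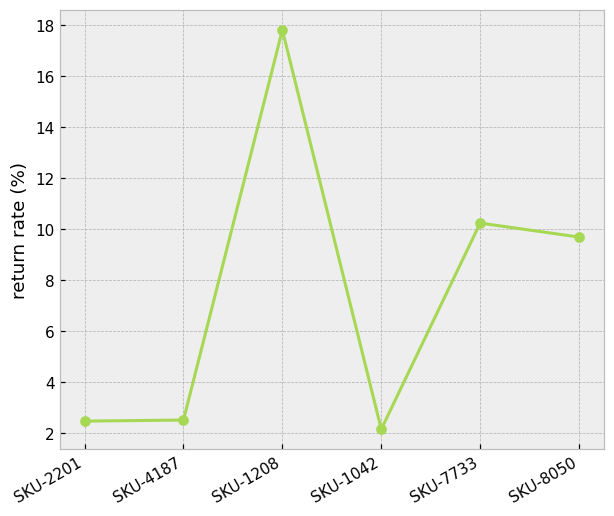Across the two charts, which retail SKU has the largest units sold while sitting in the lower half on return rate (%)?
SKU-1042

Chart 2 median return rate (%) ≈ 6; below-median retail SKUs: SKU-2201, SKU-4187, SKU-1042. Among those, SKU-1042 has the highest units sold (≈ 2000).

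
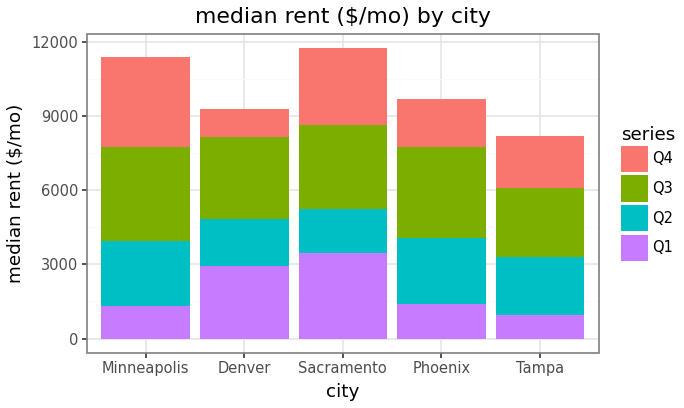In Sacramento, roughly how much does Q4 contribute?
Q4 top ≈ 12000, bottom ≈ 9000; segment ≈ 3000.

≈ 3000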